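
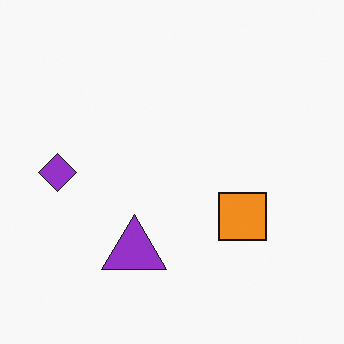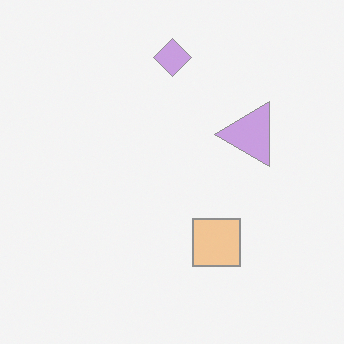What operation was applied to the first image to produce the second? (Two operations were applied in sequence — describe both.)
This is the original image washed out (contrast reduced), then transposed (reflected across the top-left ↔ bottom-right diagonal).

Tones are pushed toward mid-grey across the whole image — a global contrast change. Shapes have swapped their row and column positions — what was in the top-right is now in the bottom-left — a diagonal reflection.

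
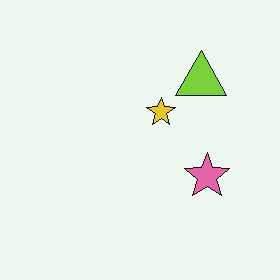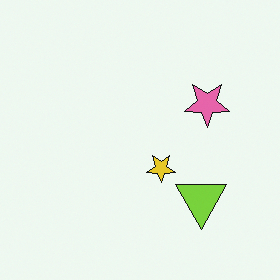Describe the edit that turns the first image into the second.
The second image is the first flipped vertically (top ↔ bottom).

The lime triangle is in the top-right of the first image and the bottom-right of the second — shapes on opposite sides of the horizontal midline have swapped in a mirror flip.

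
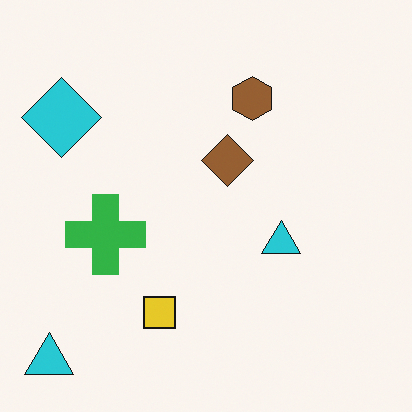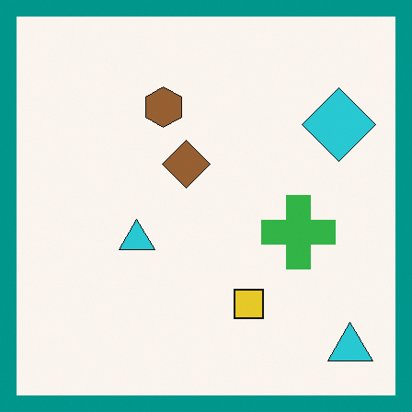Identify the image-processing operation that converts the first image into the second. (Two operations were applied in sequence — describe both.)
It was flipped horizontally (left ↔ right), then framed with a teal border.

The cyan diamond is in the top-left of the first image and the top-right of the second — shapes on opposite sides of the vertical midline have swapped in a mirror flip. A solid teal frame runs around the edge of the second image, with the content slightly shrunk inside it.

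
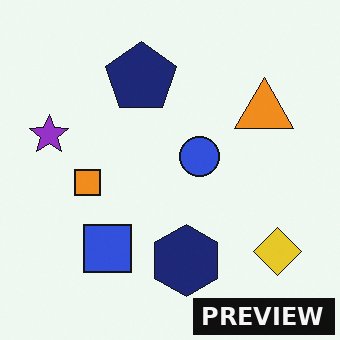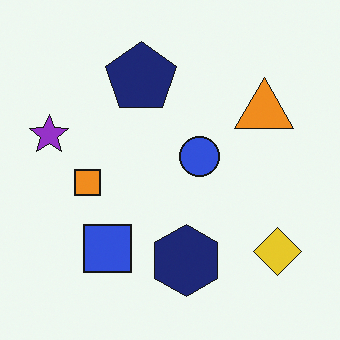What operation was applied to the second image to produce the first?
This is the original image watermarked with the text "PREVIEW" in the lower-right corner.

A dark label reading "PREVIEW" appears in the lower-right corner.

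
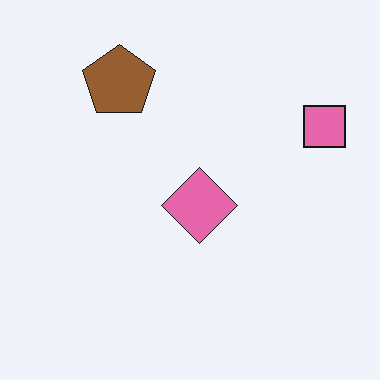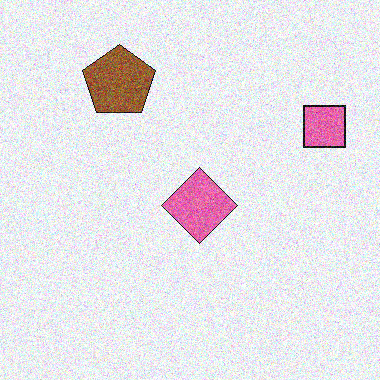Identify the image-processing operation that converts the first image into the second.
This is the original image degraded with moderate additive noise.

Random speckle covers the whole image, including the flat background.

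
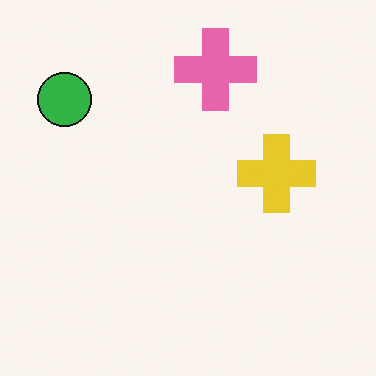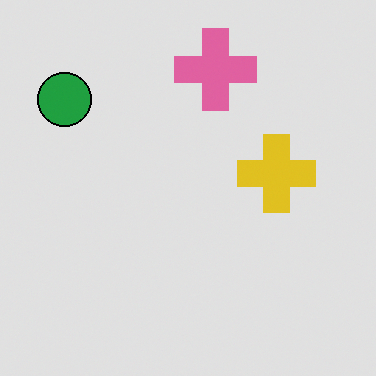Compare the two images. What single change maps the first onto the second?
The transformation is: moderately posterized.

Each flat color has snapped to a coarser quantized level — most visibly, the near-white background has dropped to a flat grey.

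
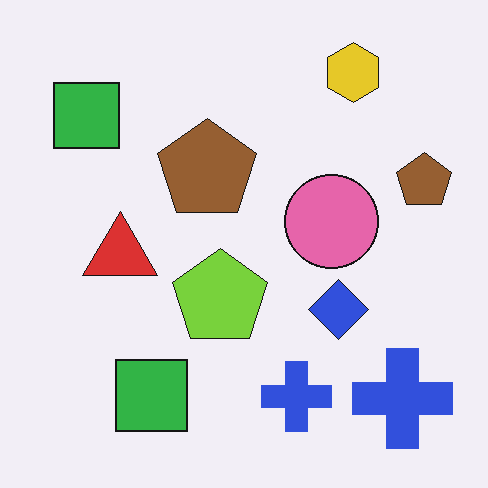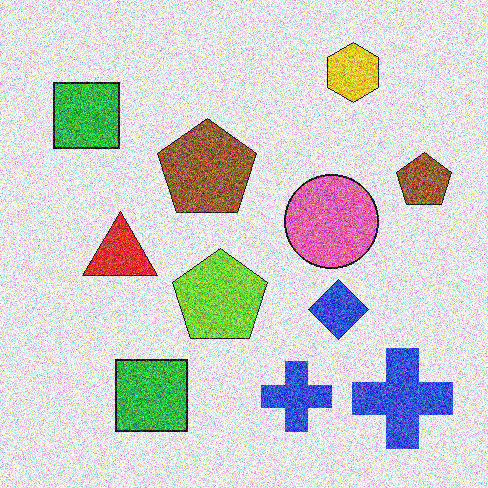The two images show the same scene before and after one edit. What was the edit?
This is the original image degraded with heavy additive noise.

Random speckle covers the whole image, including the flat background.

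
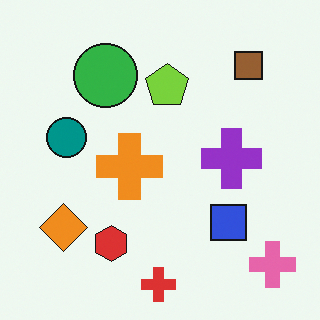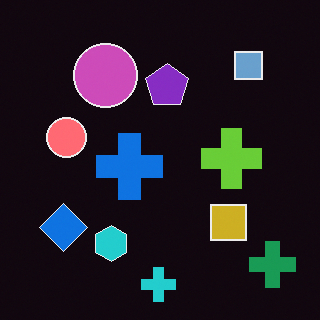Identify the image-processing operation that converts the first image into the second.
The image was color-inverted (negative).

The light background has become dark and every shape's color is its complement — a photographic negative.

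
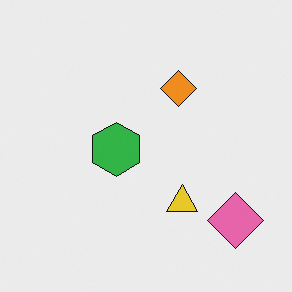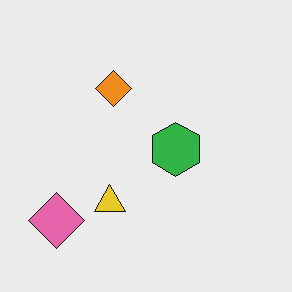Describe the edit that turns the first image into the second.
The image was flipped horizontally (left ↔ right).

The pink diamond is in the bottom-right of the first image and the bottom-left of the second — shapes on opposite sides of the vertical midline have swapped in a mirror flip.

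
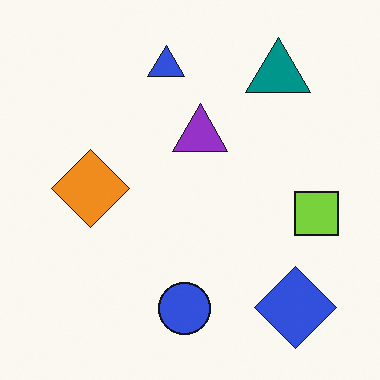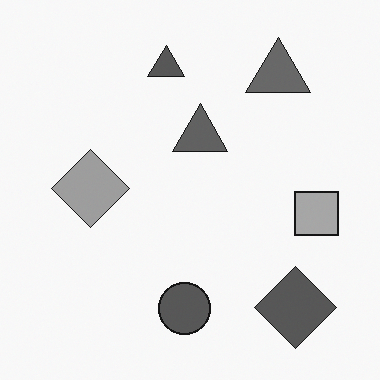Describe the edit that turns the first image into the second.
The image was converted to grayscale.

All color is removed — every shape is now a shade of grey.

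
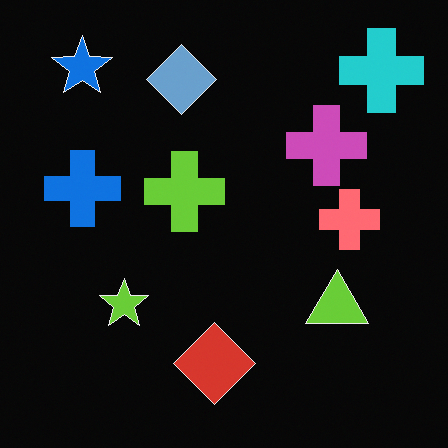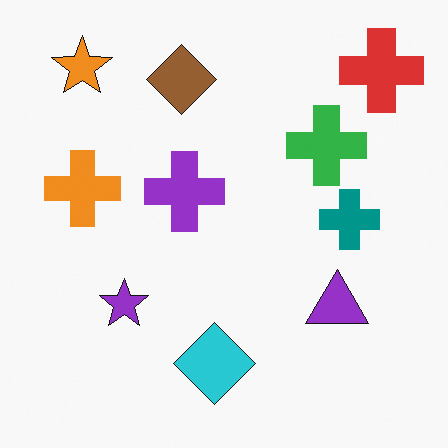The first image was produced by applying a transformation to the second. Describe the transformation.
It was color-inverted (negative).

The light background has become dark and every shape's color is its complement — a photographic negative.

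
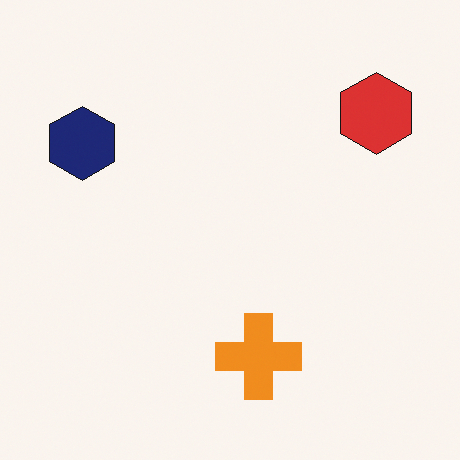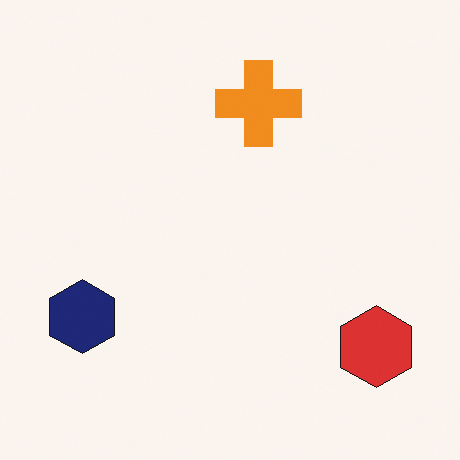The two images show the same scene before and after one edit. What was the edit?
The image was flipped vertically (top ↔ bottom).

The orange cross is in the bottom of the first image and the top of the second — shapes on opposite sides of the horizontal midline have swapped in a mirror flip.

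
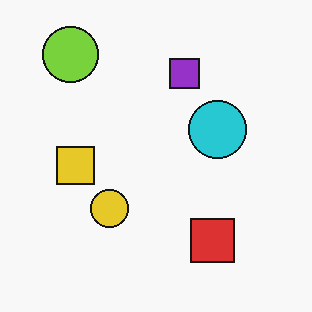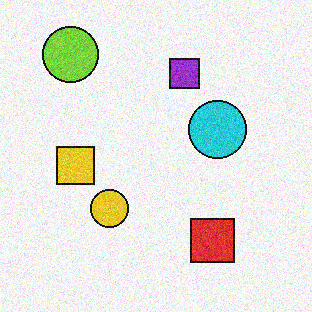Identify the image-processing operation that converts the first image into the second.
This is the original image degraded with moderate additive noise.

Random speckle covers the whole image, including the flat background.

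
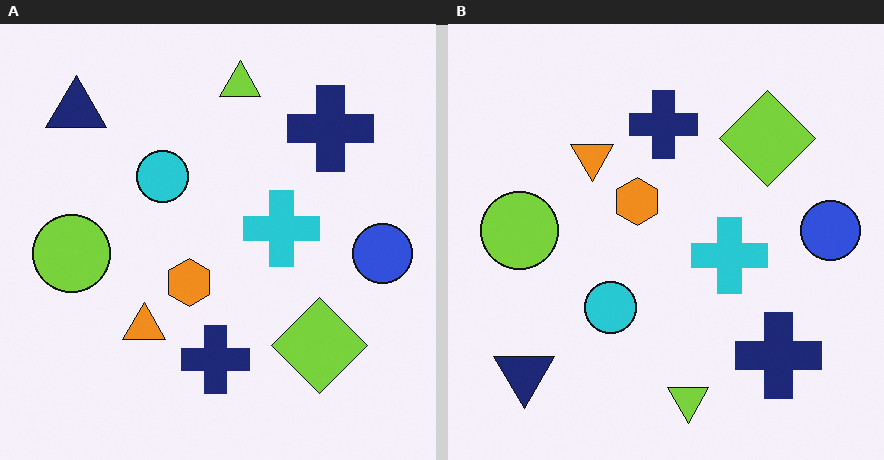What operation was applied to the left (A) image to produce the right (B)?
The right (B) image is the left (A) flipped vertically (top ↔ bottom).

The lime triangle is in the top of the left (A) image and the bottom of the right (B) — shapes on opposite sides of the horizontal midline have swapped in a mirror flip.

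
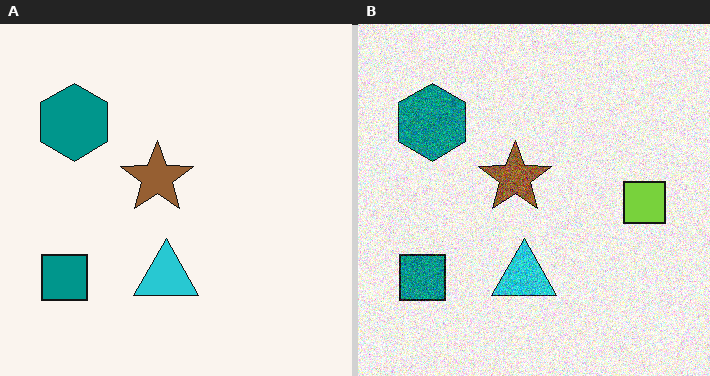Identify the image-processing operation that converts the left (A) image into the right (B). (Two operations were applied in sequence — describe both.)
Degraded with a thick layer of grain, then overlaid with an additional lime square.

Random speckle covers the whole image, including the flat background. A lime square appears in the right (B) image that is absent from the left (A).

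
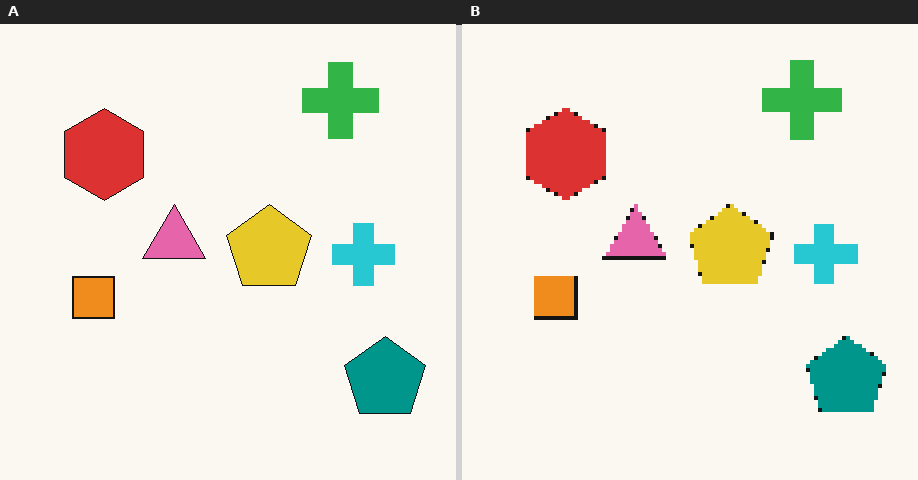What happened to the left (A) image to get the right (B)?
It was mildly pixelated.

Shapes are reduced to large square blocks; fine edges and outlines are lost — a downscale-then-upscale (mosaic) effect.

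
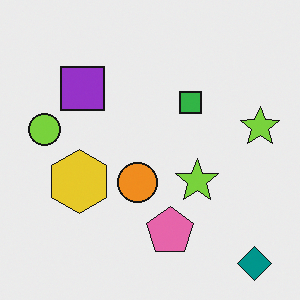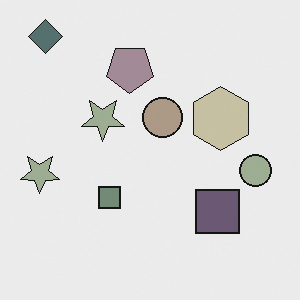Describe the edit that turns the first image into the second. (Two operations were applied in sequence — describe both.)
It was made much more muted (saturation change), then rotated 180°.

All colors are more muted and greyish — a global saturation change. The teal diamond sits in the bottom-right of the first image and the top-left of the second — consistent with a whole-image 180° rotation.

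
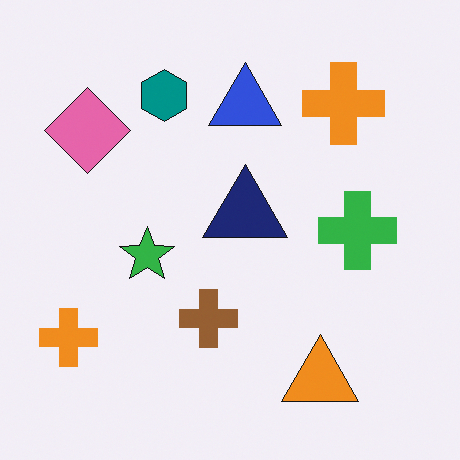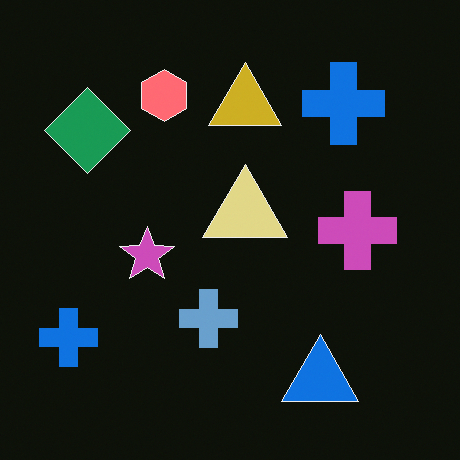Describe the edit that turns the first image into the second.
This is the original image color-inverted (negative).

The light background has become dark and every shape's color is its complement — a photographic negative.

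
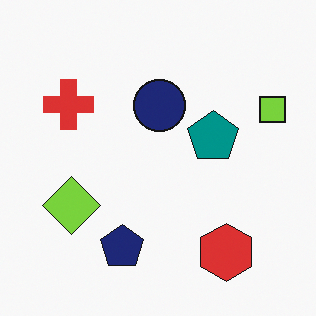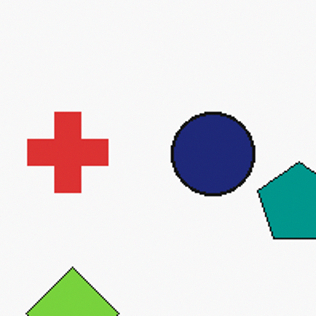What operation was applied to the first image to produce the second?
It was cropped slightly and scaled back up.

The visible shapes are larger and the field of view is narrower; shapes near the original edges may be partly or wholly outside the frame — a crop-and-rescale.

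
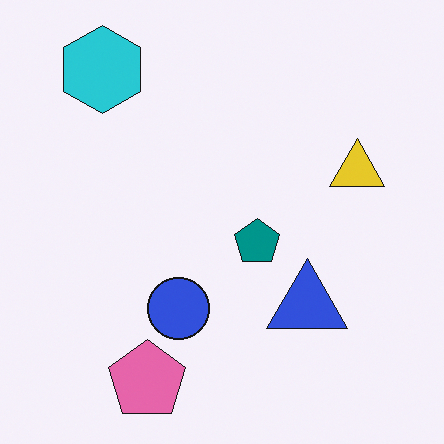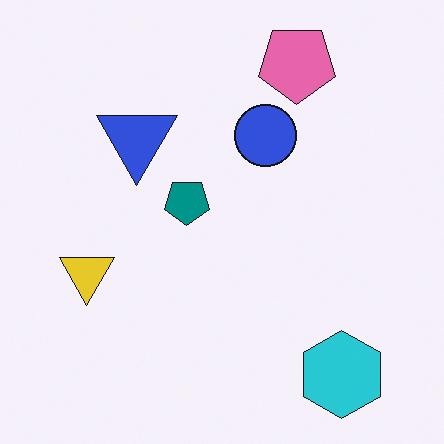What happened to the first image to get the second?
The transformation is: rotated 180°.

The cyan hexagon sits in the top-left of the first image and the bottom-right of the second — consistent with a whole-image 180° rotation.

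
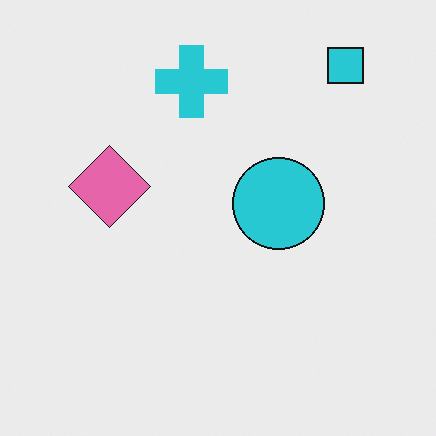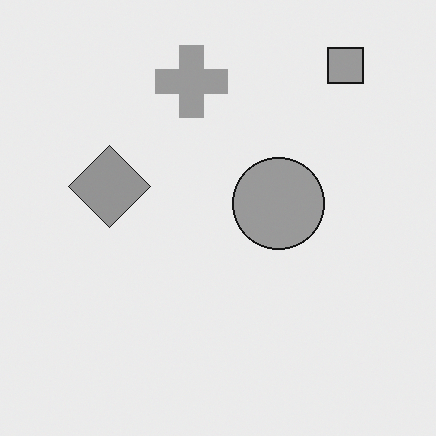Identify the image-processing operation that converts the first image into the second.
The image was converted to grayscale.

All color is removed — every shape is now a shade of grey.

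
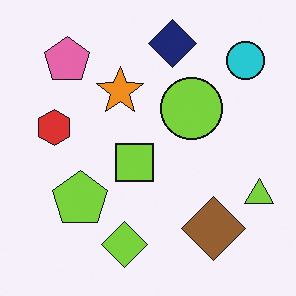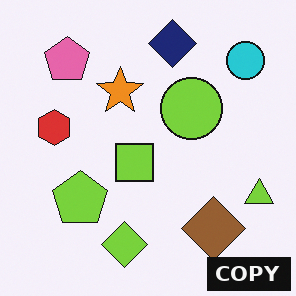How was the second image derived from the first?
The image was watermarked with the text "COPY" in the lower-right corner.

A dark label reading "COPY" appears in the lower-right corner.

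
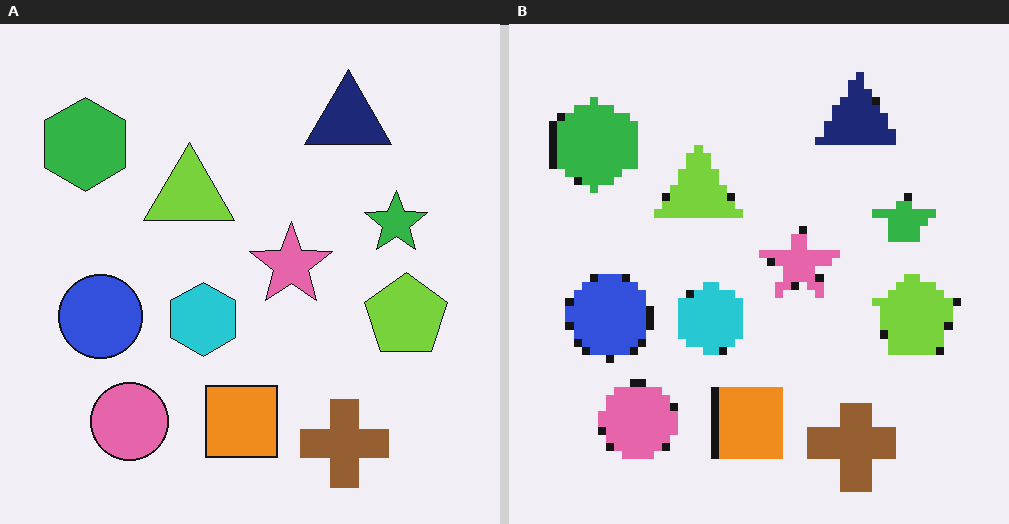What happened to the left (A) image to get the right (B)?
It was moderately pixelated.

Shapes are reduced to large square blocks; fine edges and outlines are lost — a downscale-then-upscale (mosaic) effect.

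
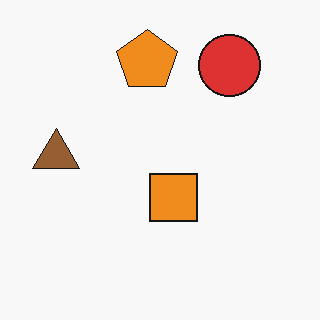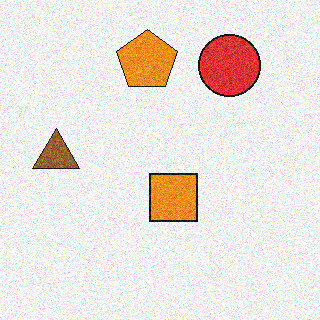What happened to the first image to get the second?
Degraded with moderate additive noise.

Random speckle covers the whole image, including the flat background.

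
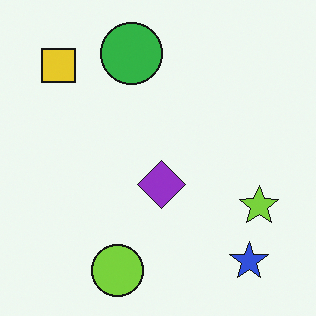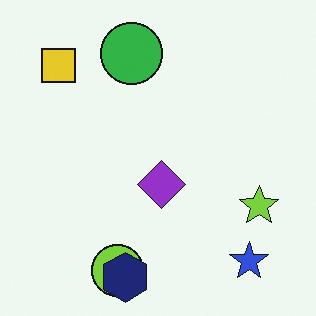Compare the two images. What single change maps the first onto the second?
The transformation is: overlaid with an additional navy hexagon.

A navy hexagon appears in the second image that is absent from the first.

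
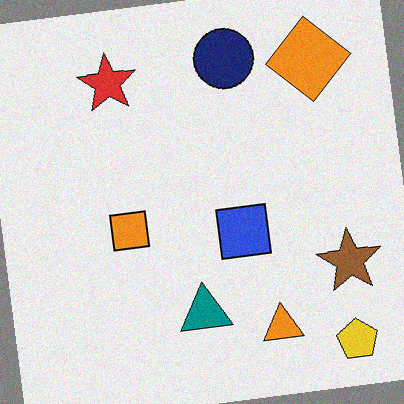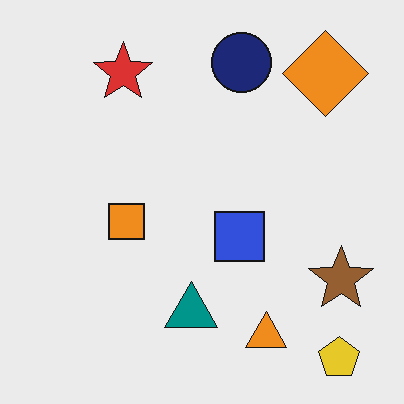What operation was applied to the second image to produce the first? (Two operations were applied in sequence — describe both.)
The image was rotated counter-clockwise by a slight angle, then degraded with subtle gaussian noise.

Every shape is tilted by the same angle and the image corners show triangular fill wedges — a whole-image rotation by a non-right angle. Random speckle covers the whole image, including the flat background.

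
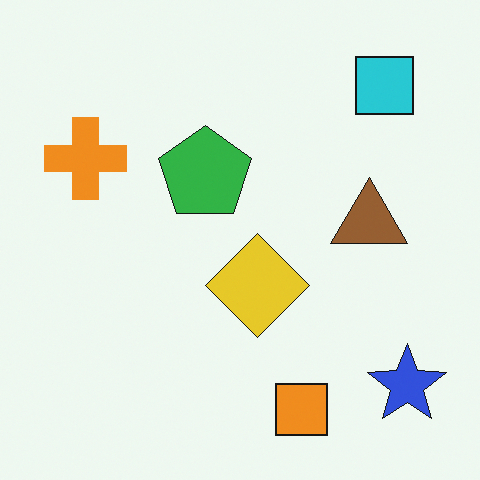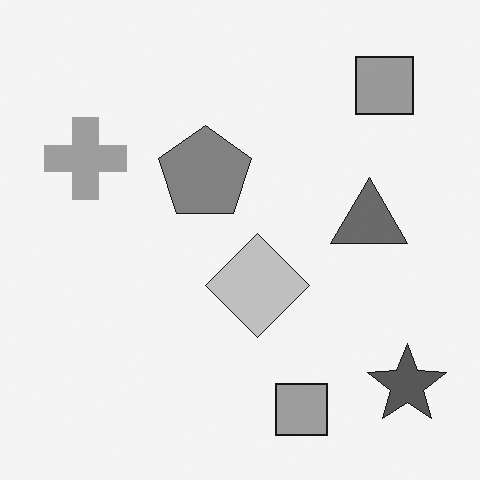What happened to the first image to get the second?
The second image is the first converted to grayscale.

All color is removed — every shape is now a shade of grey.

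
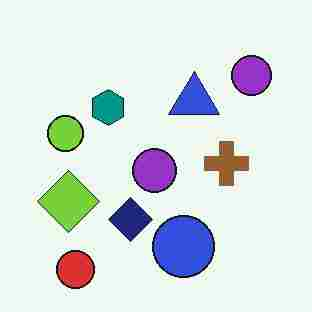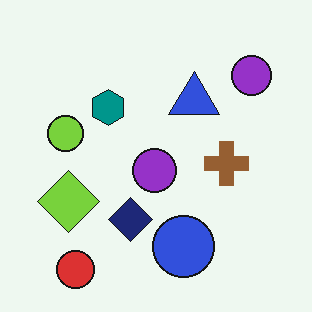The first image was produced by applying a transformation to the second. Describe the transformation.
This is the original image heavily JPEG-compressed with obvious blocking artifacts.

Blocky 8×8 compression artifacts appear around shape edges and the flat background shows ringing — characteristic JPEG degradation.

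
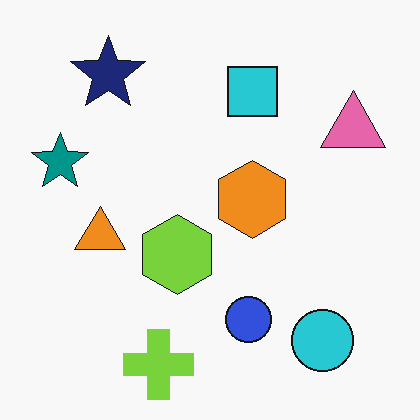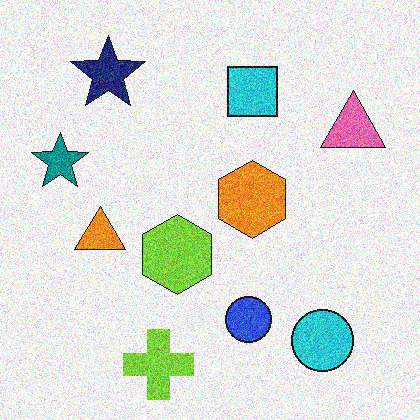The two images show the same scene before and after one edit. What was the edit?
Degraded with heavy additive noise.

Random speckle covers the whole image, including the flat background.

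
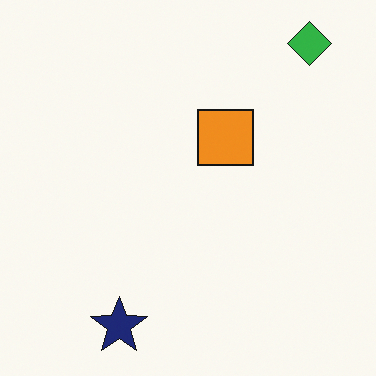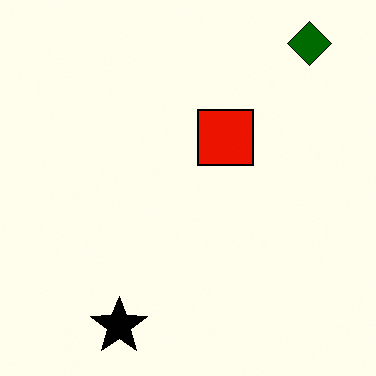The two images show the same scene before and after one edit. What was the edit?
It was given much higher contrast.

Tones are pushed away from mid-grey across the whole image — a global contrast change.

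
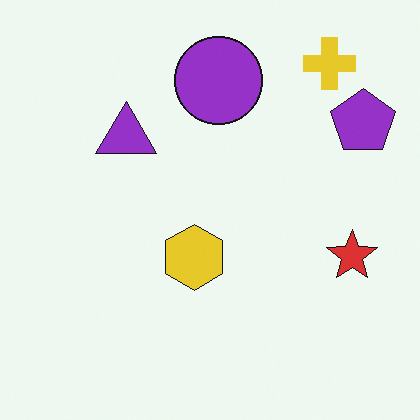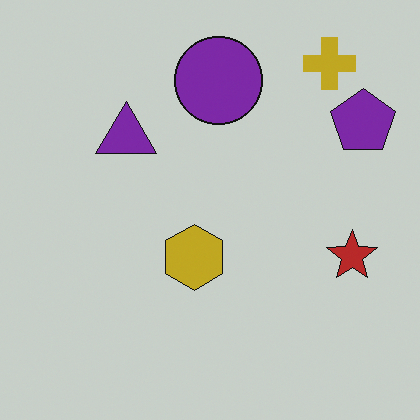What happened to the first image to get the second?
The transformation is: slightly darkened.

Every pixel — background and shapes alike — is uniformly darkened.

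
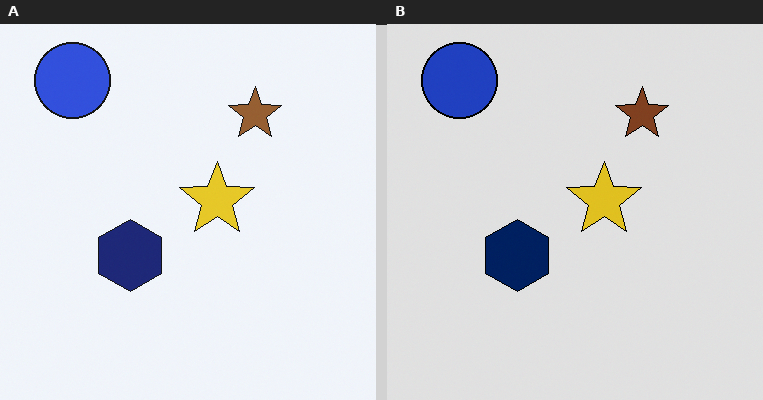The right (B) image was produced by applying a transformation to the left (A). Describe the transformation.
The right (B) image is the left (A) posterized to a reduced palette.

Each flat color has snapped to a coarser quantized level — most visibly, the near-white background has dropped to a flat grey.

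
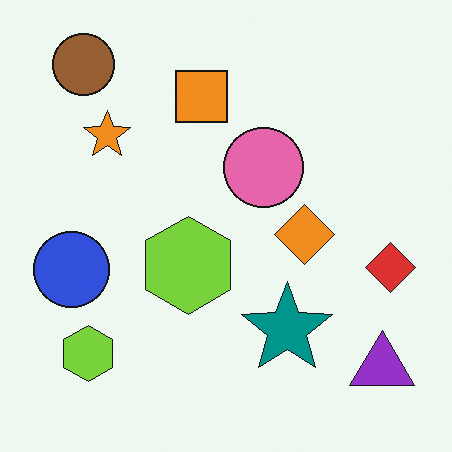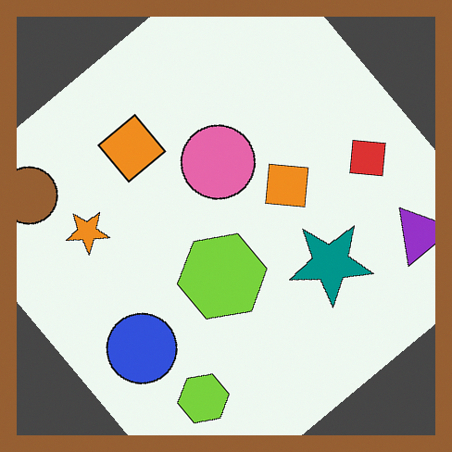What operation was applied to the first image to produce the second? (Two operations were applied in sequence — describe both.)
Rotated counter-clockwise by a large amount — several tens of degrees, then framed with a brown border.

Every shape is tilted by the same angle and the image corners show triangular fill wedges — a whole-image rotation by a non-right angle. A solid brown frame runs around the edge of the second image, with the content slightly shrunk inside it.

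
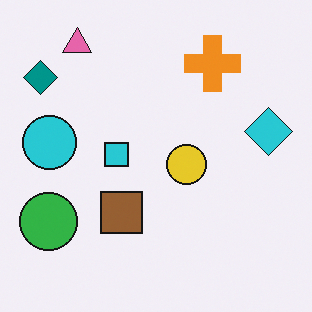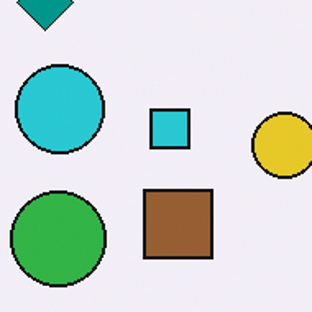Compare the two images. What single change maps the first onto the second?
Cropped tightly and scaled back up.

The visible shapes are larger and the field of view is narrower; shapes near the original edges may be partly or wholly outside the frame — a crop-and-rescale.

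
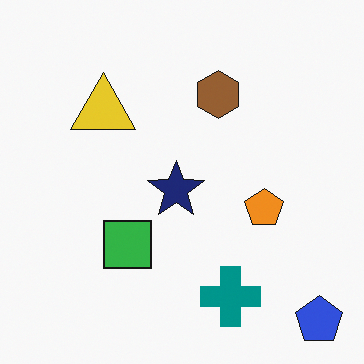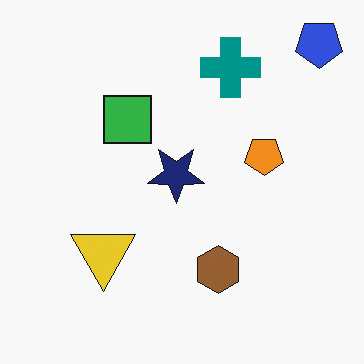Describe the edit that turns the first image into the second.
The second image is the first flipped vertically (top ↔ bottom).

The blue pentagon is in the bottom-right of the first image and the top-right of the second — shapes on opposite sides of the horizontal midline have swapped in a mirror flip.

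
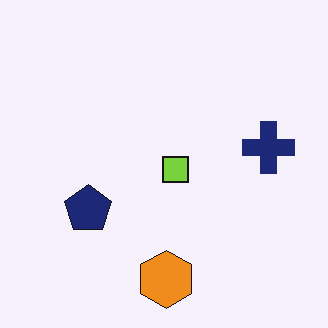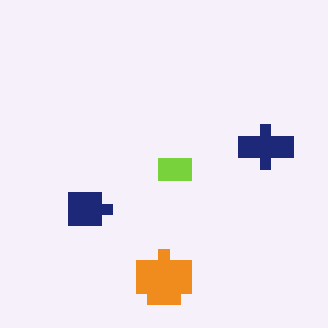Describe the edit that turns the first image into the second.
This is the original image coarsely pixelated.

Shapes are reduced to large square blocks; fine edges and outlines are lost — a downscale-then-upscale (mosaic) effect.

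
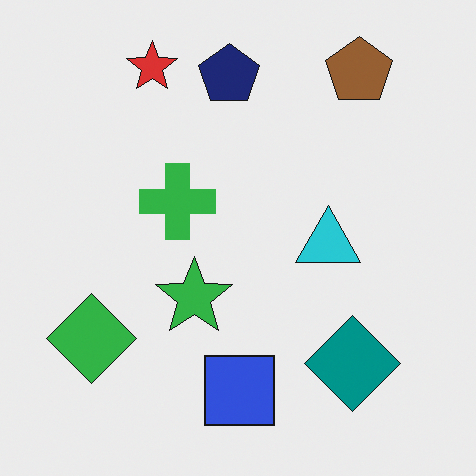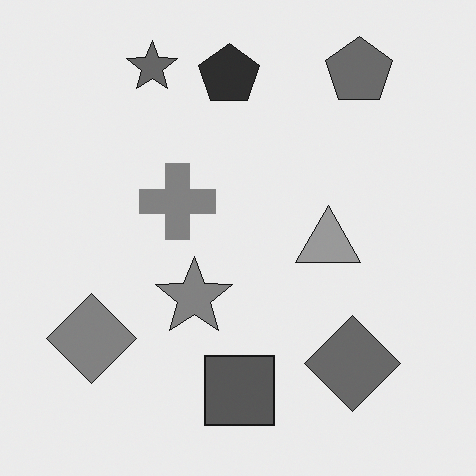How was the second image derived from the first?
The transformation is: converted to grayscale.

All color is removed — every shape is now a shade of grey.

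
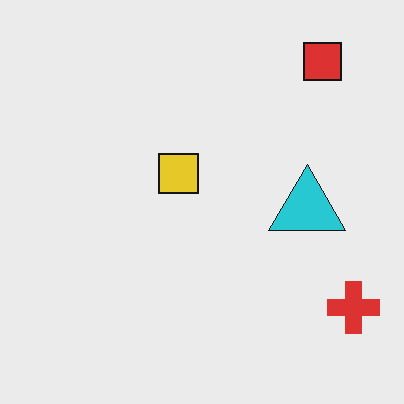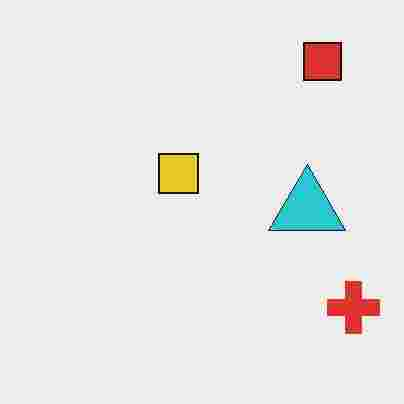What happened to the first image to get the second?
The transformation is: heavily JPEG-compressed with obvious blocking artifacts.

Blocky 8×8 compression artifacts appear around shape edges and the flat background shows ringing — characteristic JPEG degradation.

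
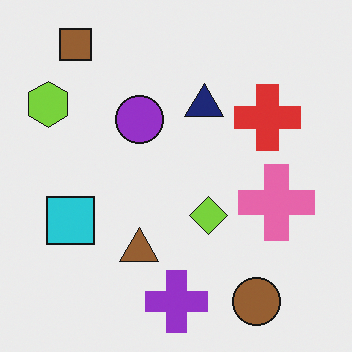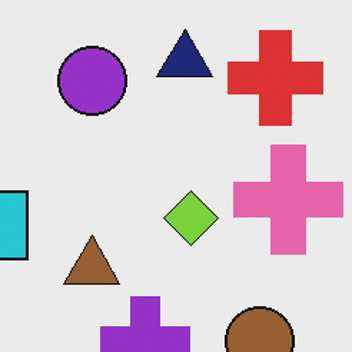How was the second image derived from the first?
The transformation is: cropped slightly and scaled back up.

The visible shapes are larger and the field of view is narrower; shapes near the original edges may be partly or wholly outside the frame — a crop-and-rescale.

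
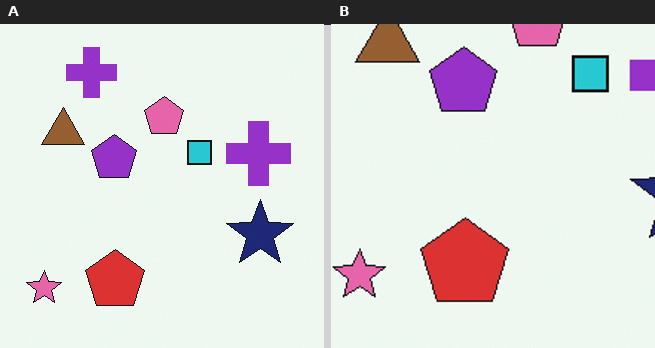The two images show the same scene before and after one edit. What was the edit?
The transformation is: cropped slightly and scaled back up.

The visible shapes are larger and the field of view is narrower; shapes near the original edges may be partly or wholly outside the frame — a crop-and-rescale.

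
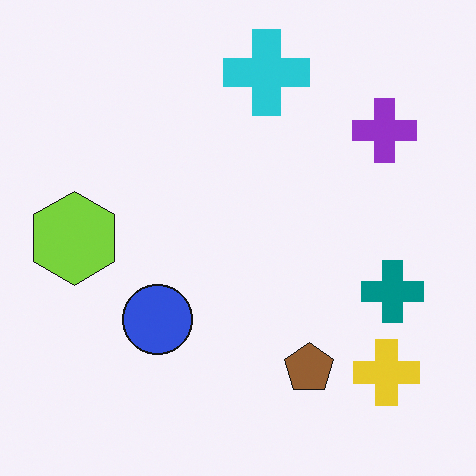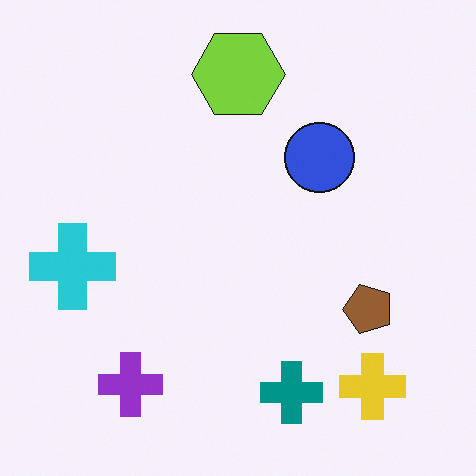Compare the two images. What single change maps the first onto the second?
The transformation is: transposed (reflected across the top-left ↔ bottom-right diagonal).

Shapes have swapped their row and column positions — what was in the top-right is now in the bottom-left — a diagonal reflection.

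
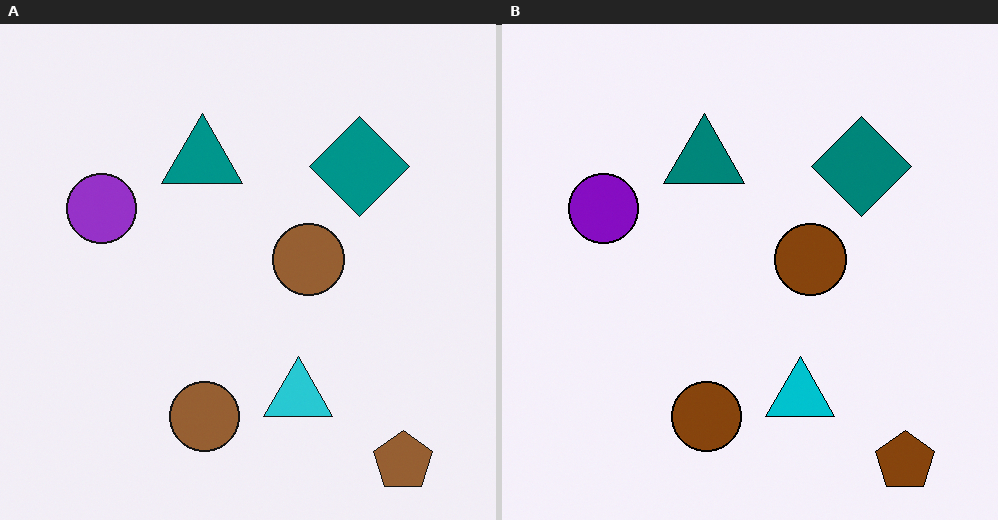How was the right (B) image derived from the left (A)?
The image was given slightly increased contrast.

Tones are pushed away from mid-grey across the whole image — a global contrast change.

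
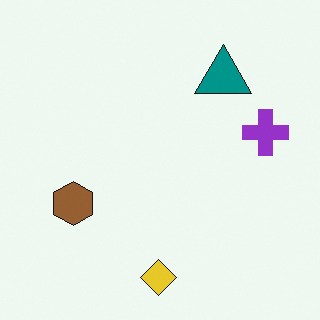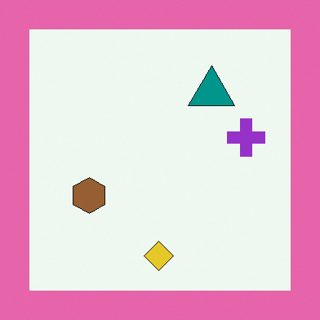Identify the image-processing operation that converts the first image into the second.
The transformation is: framed with a pink border.

A solid pink frame runs around the edge of the second image, with the content slightly shrunk inside it.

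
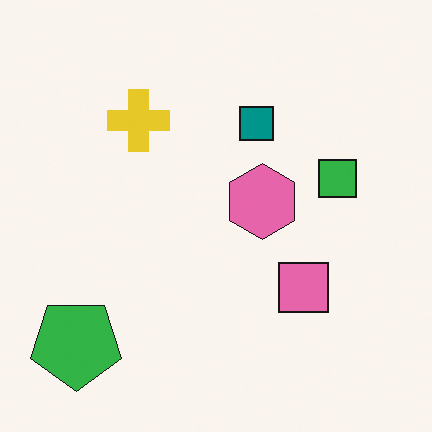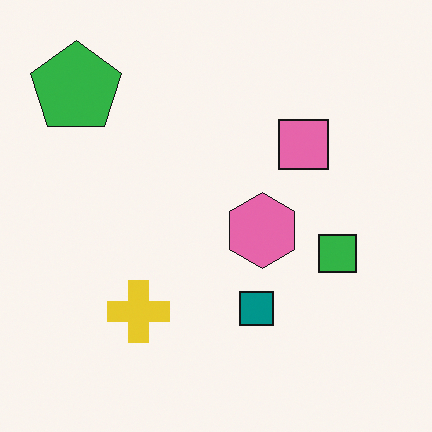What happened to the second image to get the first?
The image was flipped vertically (top ↔ bottom).

The green pentagon is in the top-left of the second image and the bottom-left of the first — shapes on opposite sides of the horizontal midline have swapped in a mirror flip.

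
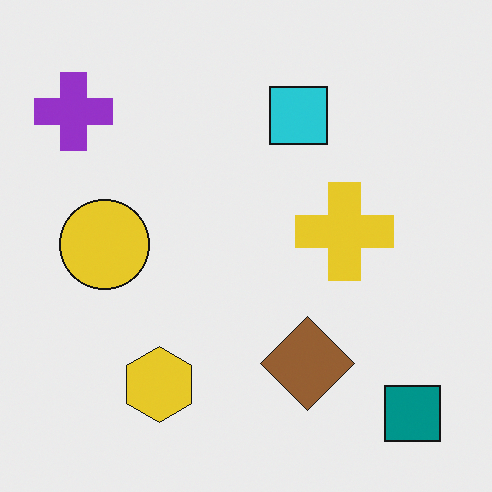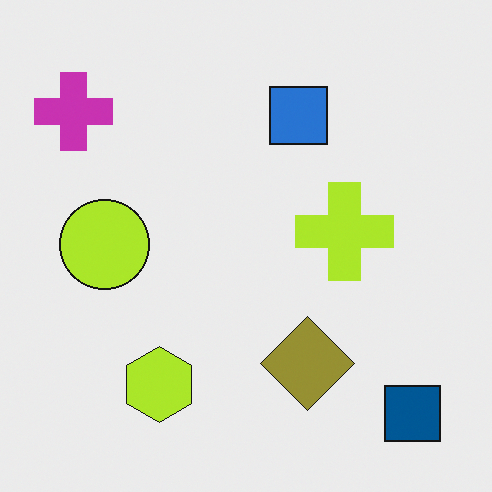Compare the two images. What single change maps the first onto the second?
This is the original image hue-shifted slightly.

Every shape's color has rotated by the same amount around the hue wheel — a uniform hue shift.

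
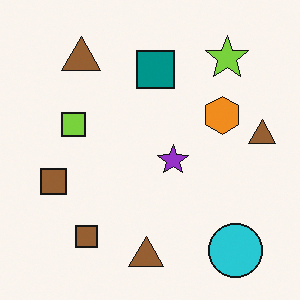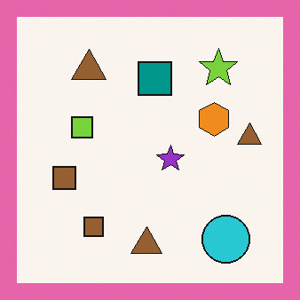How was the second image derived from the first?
Framed with a pink border.

A solid pink frame runs around the edge of the second image, with the content slightly shrunk inside it.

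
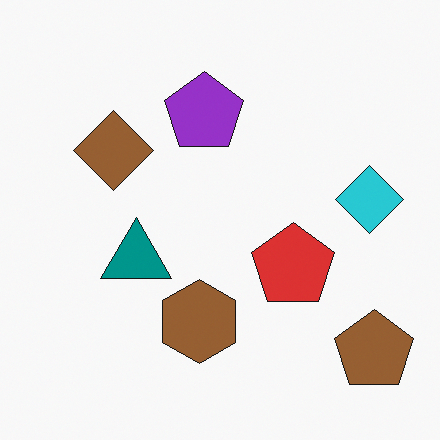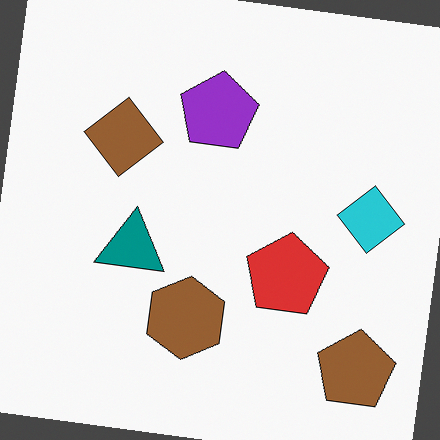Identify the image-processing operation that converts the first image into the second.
The image was rotated clockwise by a slight angle.

Every shape is tilted by the same angle and the image corners show triangular fill wedges — a whole-image rotation by a non-right angle.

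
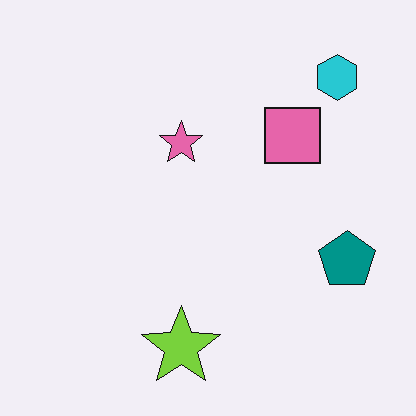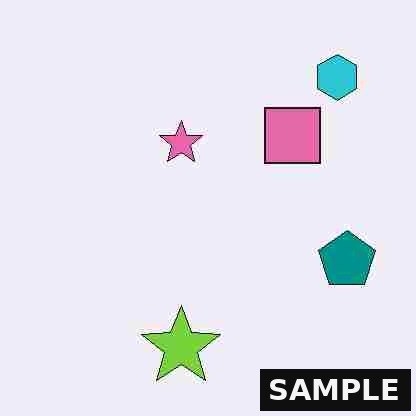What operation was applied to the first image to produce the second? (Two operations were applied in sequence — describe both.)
The second image is the first degraded with heavy JPEG compression, then watermarked with the text "SAMPLE" in the lower-right corner.

Blocky 8×8 compression artifacts appear around shape edges and the flat background shows ringing — characteristic JPEG degradation. A dark label reading "SAMPLE" appears in the lower-right corner.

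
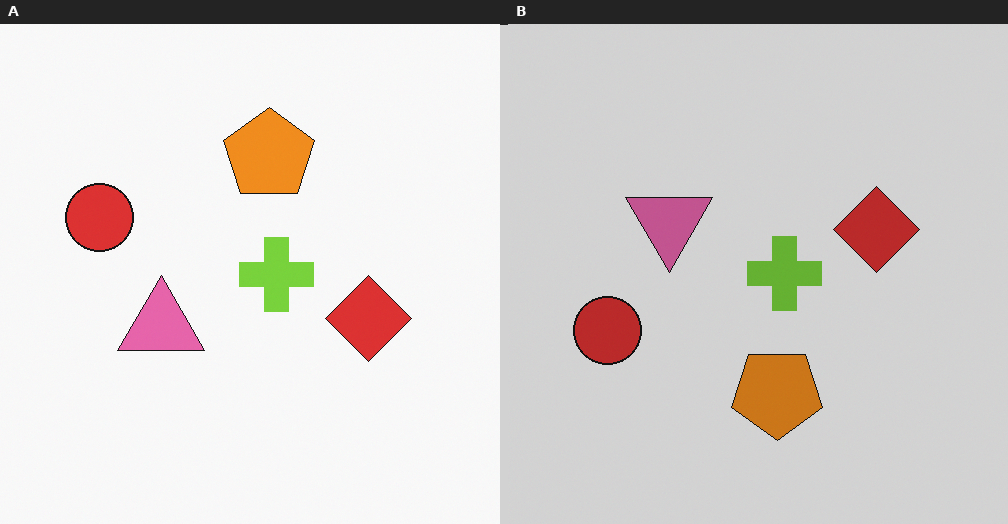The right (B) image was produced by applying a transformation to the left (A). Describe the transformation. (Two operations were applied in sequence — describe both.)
It was flipped vertically (top ↔ bottom), then darkened a little.

The orange pentagon is in the top of the left (A) image and the bottom of the right (B) — shapes on opposite sides of the horizontal midline have swapped in a mirror flip. Every pixel — background and shapes alike — is uniformly darkened.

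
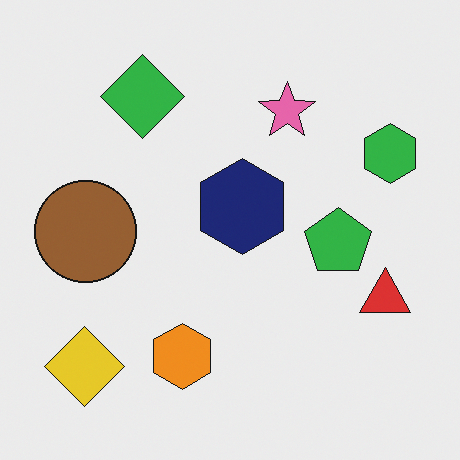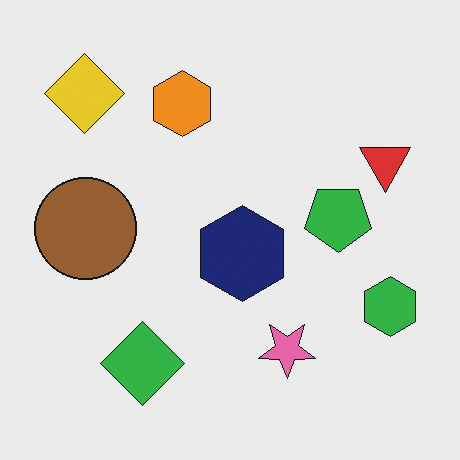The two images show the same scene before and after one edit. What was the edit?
Flipped vertically (top ↔ bottom).

The yellow diamond is in the bottom-left of the first image and the top-left of the second — shapes on opposite sides of the horizontal midline have swapped in a mirror flip.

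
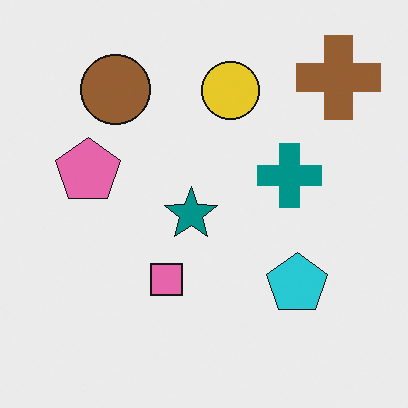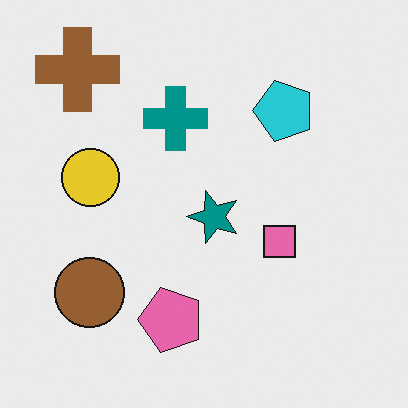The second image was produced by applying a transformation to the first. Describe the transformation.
This is the original image rotated 90° counter-clockwise.

The brown cross sits in the top-right of the first image and the top-left of the second — consistent with a whole-image 90° counter-clockwise rotation.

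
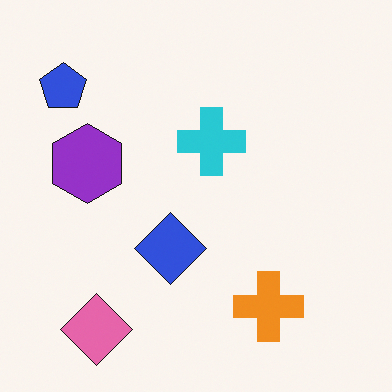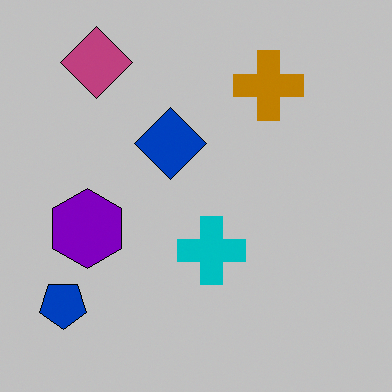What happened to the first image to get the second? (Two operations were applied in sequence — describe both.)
Heavily posterized to just a handful of flat colors, then flipped vertically (top ↔ bottom).

Each flat color has snapped to a coarser quantized level — most visibly, the near-white background has dropped to a flat grey. The pink diamond is in the bottom-left of the first image and the top-left of the second — shapes on opposite sides of the horizontal midline have swapped in a mirror flip.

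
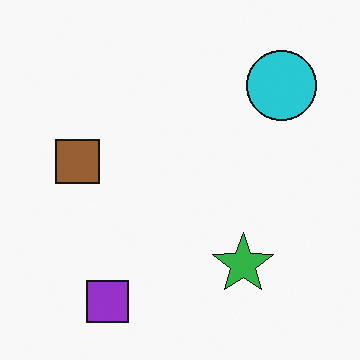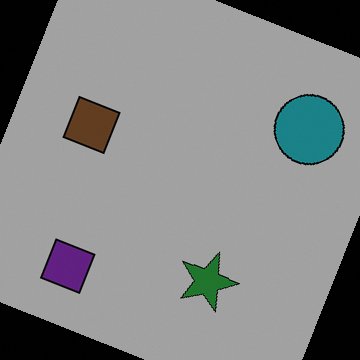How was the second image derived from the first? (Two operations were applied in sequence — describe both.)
The second image is the first rotated clockwise by a moderate amount, then darkened a lot.

Every shape is tilted by the same angle and the image corners show triangular fill wedges — a whole-image rotation by a non-right angle. Every pixel — background and shapes alike — is uniformly darkened.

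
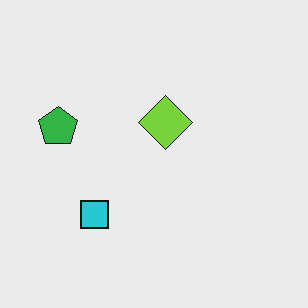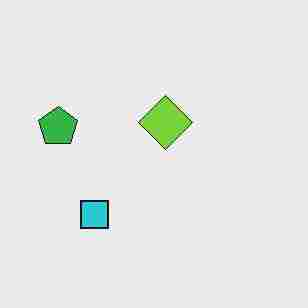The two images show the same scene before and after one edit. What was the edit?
Heavily JPEG-compressed with obvious blocking artifacts.

Blocky 8×8 compression artifacts appear around shape edges and the flat background shows ringing — characteristic JPEG degradation.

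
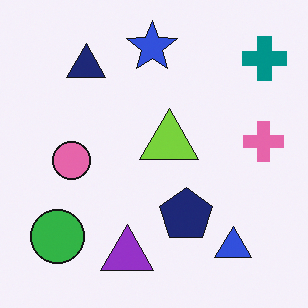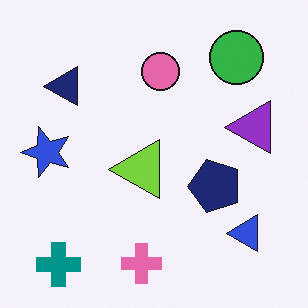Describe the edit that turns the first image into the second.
This is the original image transposed (reflected across the top-left ↔ bottom-right diagonal).

Shapes have swapped their row and column positions — what was in the top-right is now in the bottom-left — a diagonal reflection.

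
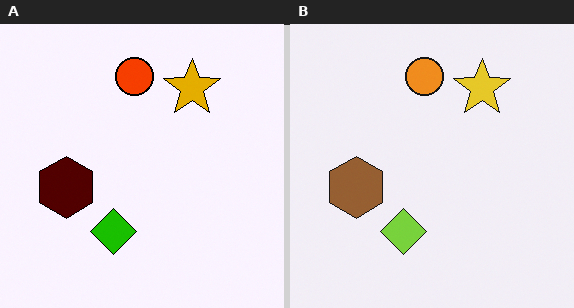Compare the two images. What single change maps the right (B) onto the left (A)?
This is the original image given much higher contrast.

Tones are pushed away from mid-grey across the whole image — a global contrast change.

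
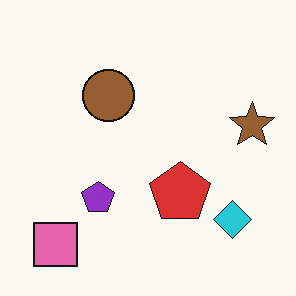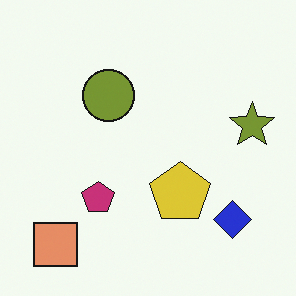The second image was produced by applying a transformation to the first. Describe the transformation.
The transformation is: hue-shifted slightly.

Every shape's color has rotated by the same amount around the hue wheel — a uniform hue shift.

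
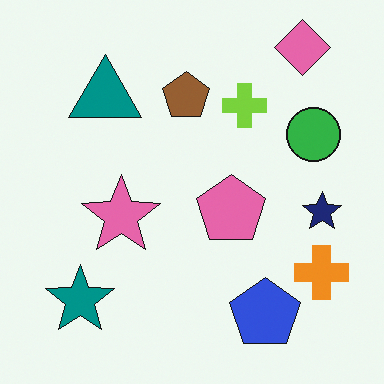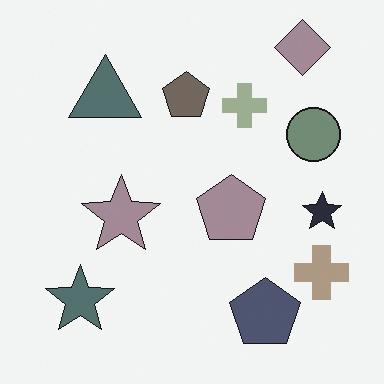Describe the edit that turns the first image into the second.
The image was heavily desaturated.

All colors are more muted and greyish — a global saturation change.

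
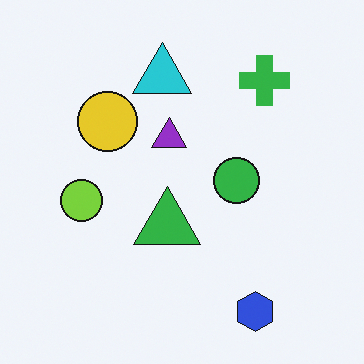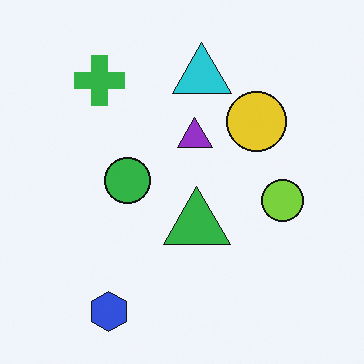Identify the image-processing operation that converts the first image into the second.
Flipped horizontally (left ↔ right).

The lime circle is in the left of the first image and the right of the second — shapes on opposite sides of the vertical midline have swapped in a mirror flip.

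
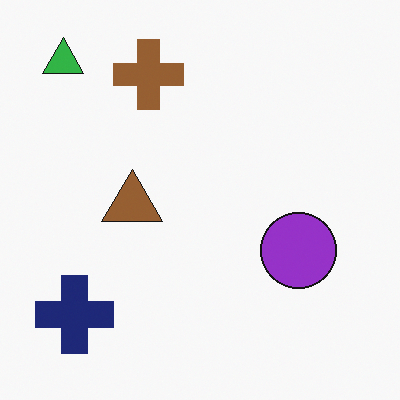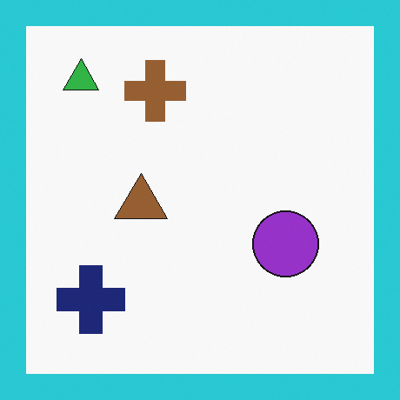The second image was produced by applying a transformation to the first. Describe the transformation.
The image was framed with a cyan border.

A solid cyan frame runs around the edge of the second image, with the content slightly shrunk inside it.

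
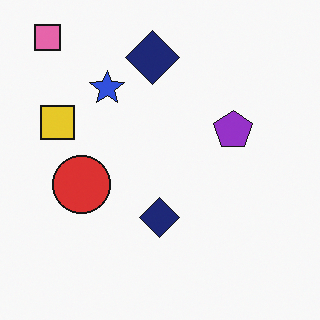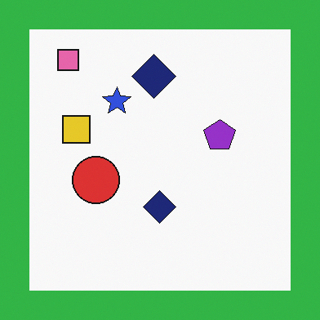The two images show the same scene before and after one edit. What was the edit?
It was framed with a green border.

A solid green frame runs around the edge of the second image, with the content slightly shrunk inside it.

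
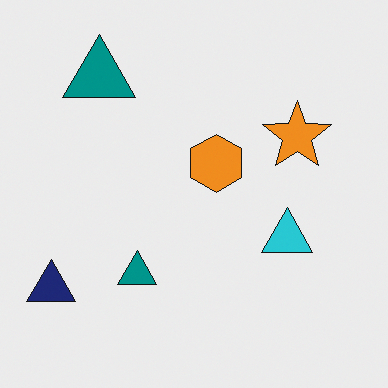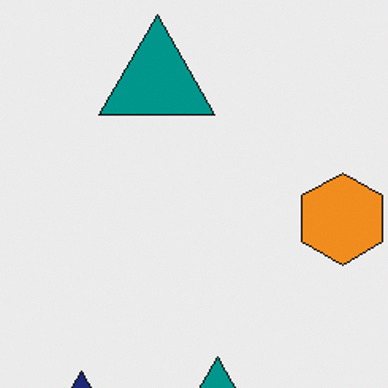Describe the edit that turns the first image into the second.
The transformation is: cropped slightly and scaled back up.

The visible shapes are larger and the field of view is narrower; shapes near the original edges may be partly or wholly outside the frame — a crop-and-rescale.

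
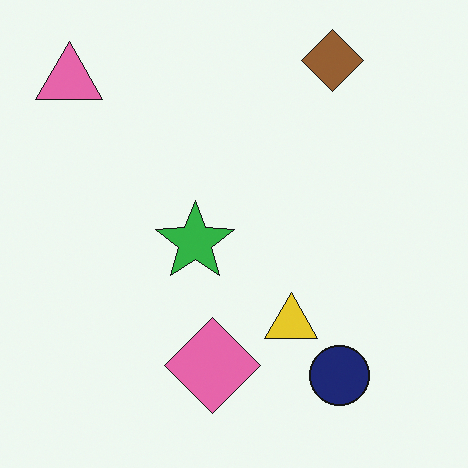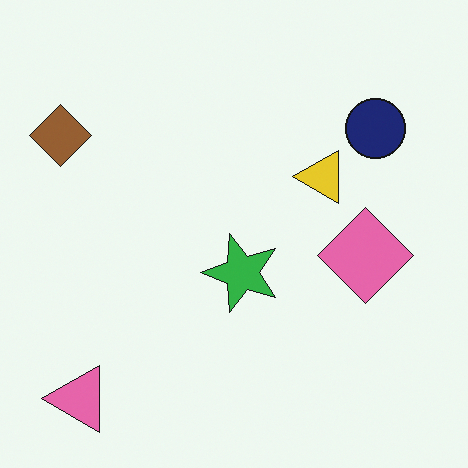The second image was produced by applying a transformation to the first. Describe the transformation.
The second image is the first rotated 90° counter-clockwise.

The pink triangle sits in the top-left of the first image and the bottom-left of the second — consistent with a whole-image 90° counter-clockwise rotation.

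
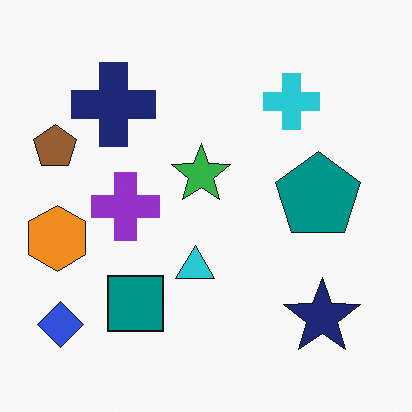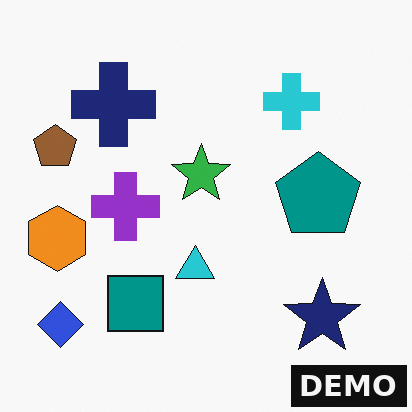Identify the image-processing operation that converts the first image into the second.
The second image is the first watermarked with the text "DEMO" in the lower-right corner.

A dark label reading "DEMO" appears in the lower-right corner.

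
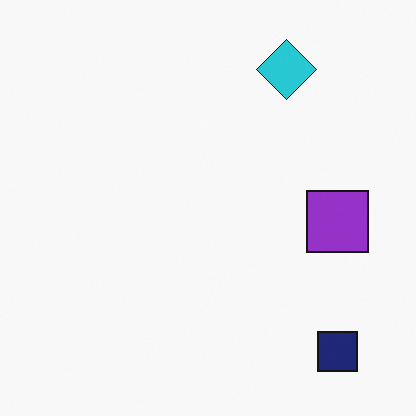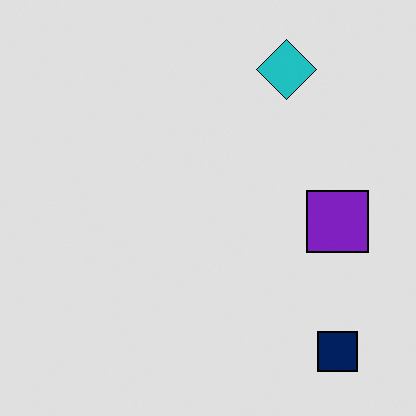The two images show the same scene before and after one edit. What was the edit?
The transformation is: posterized to a reduced palette.

Each flat color has snapped to a coarser quantized level — most visibly, the near-white background has dropped to a flat grey.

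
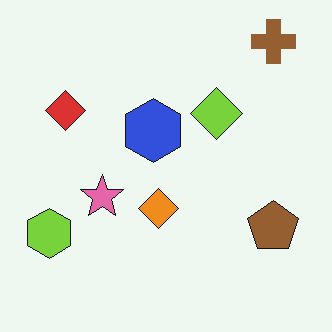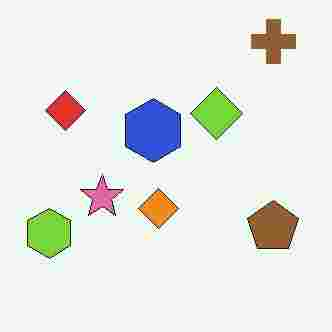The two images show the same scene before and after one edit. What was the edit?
The second image is the first degraded with heavy JPEG compression.

Blocky 8×8 compression artifacts appear around shape edges and the flat background shows ringing — characteristic JPEG degradation.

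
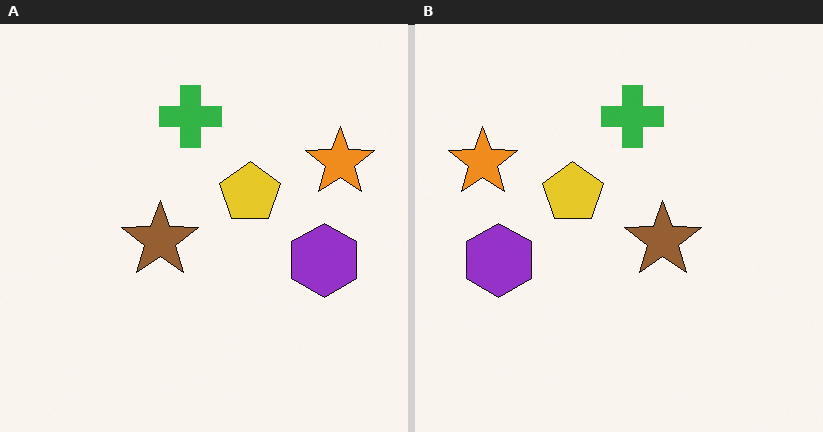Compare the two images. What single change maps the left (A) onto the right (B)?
The transformation is: flipped horizontally (left ↔ right).

The orange star is in the right of the left (A) image and the left of the right (B) — shapes on opposite sides of the vertical midline have swapped in a mirror flip.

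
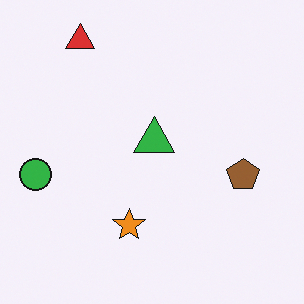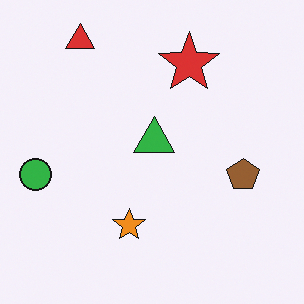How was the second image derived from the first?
The transformation is: overlaid with an additional red star.

A red star appears in the second image that is absent from the first.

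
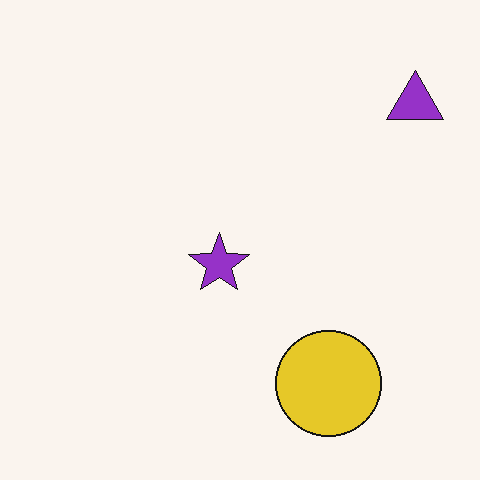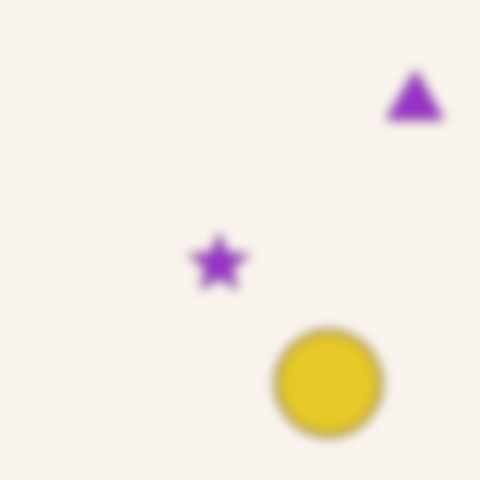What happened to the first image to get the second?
Heavily blurred.

Shape edges and outlines are uniformly softened across the whole image.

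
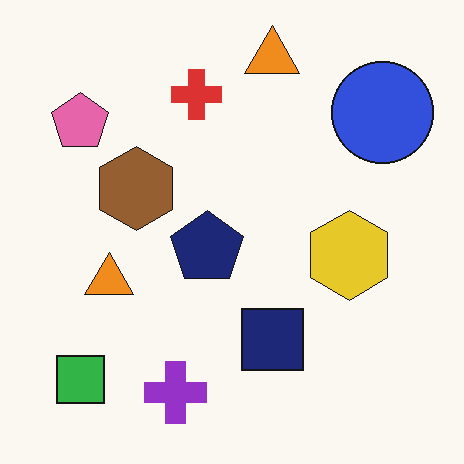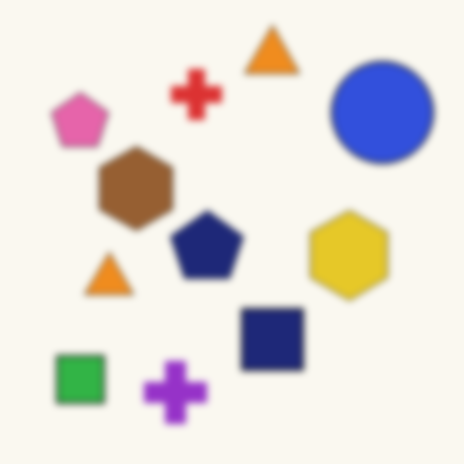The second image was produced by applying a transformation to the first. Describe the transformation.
This is the original image moderately blurred.

Shape edges and outlines are uniformly softened across the whole image.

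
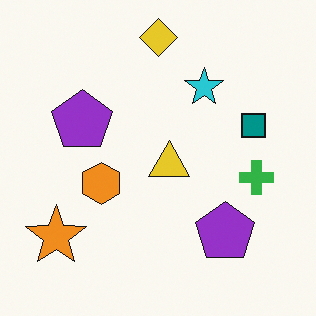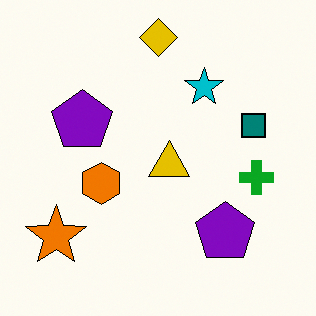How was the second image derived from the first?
Given slightly increased contrast.

Tones are pushed away from mid-grey across the whole image — a global contrast change.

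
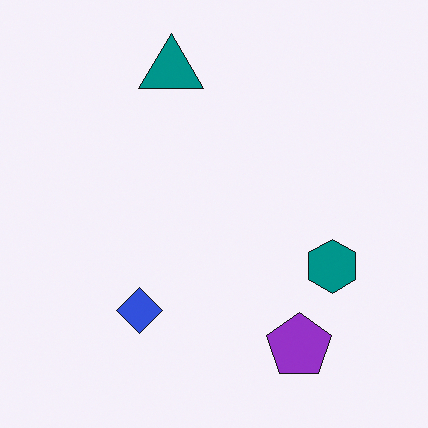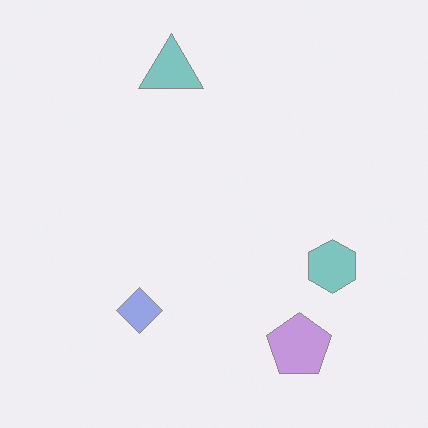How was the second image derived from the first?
This is the original image given much lower contrast.

Tones are pushed toward mid-grey across the whole image — a global contrast change.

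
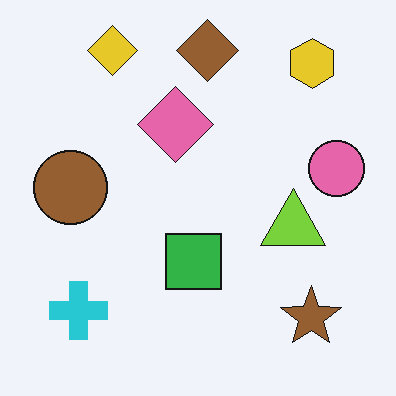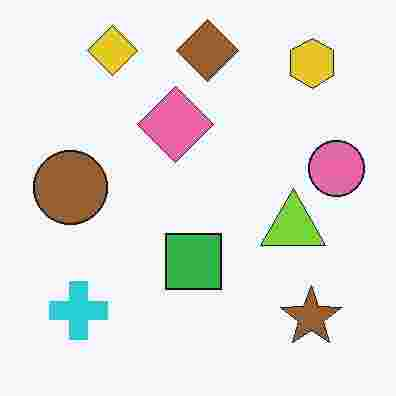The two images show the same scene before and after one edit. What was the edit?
Degraded with heavy JPEG compression.

Blocky 8×8 compression artifacts appear around shape edges and the flat background shows ringing — characteristic JPEG degradation.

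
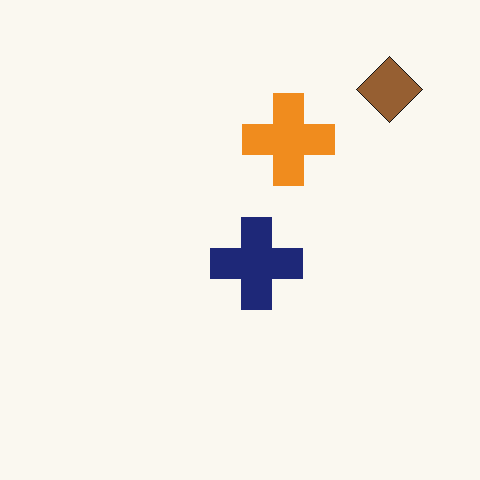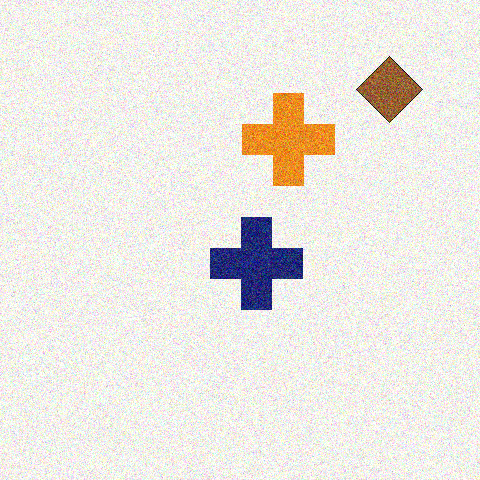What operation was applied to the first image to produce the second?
This is the original image degraded with moderate additive noise.

Random speckle covers the whole image, including the flat background.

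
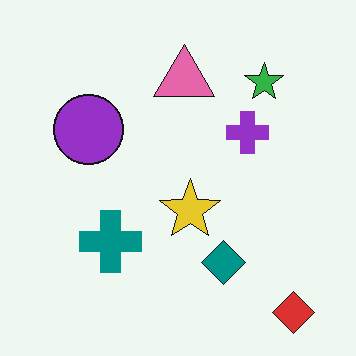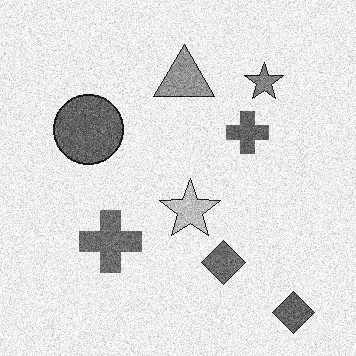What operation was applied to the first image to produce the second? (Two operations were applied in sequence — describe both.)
The image was degraded with strong gaussian noise, then converted to grayscale.

Random speckle covers the whole image, including the flat background. All color is removed — every shape is now a shade of grey.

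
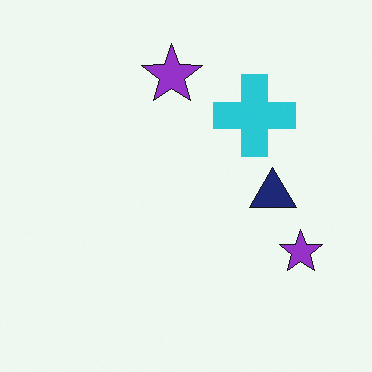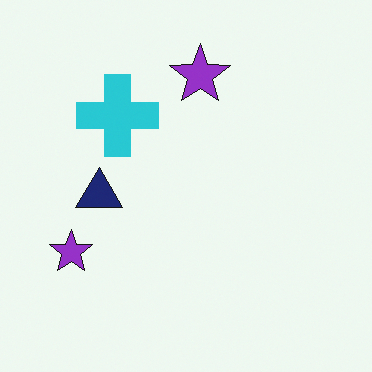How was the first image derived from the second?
The first image is the second flipped horizontally (left ↔ right).

The navy triangle is in the left of the second image and the right of the first — shapes on opposite sides of the vertical midline have swapped in a mirror flip.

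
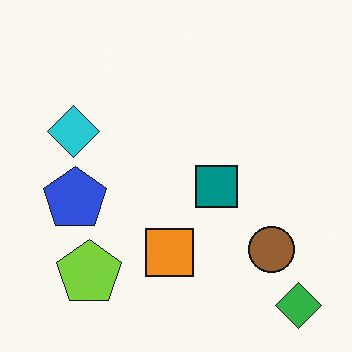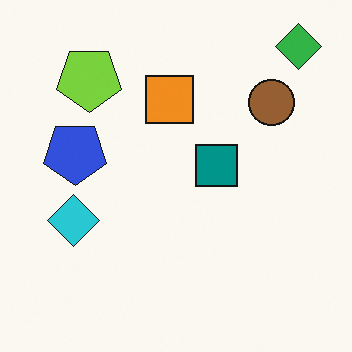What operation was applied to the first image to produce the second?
It was flipped vertically (top ↔ bottom).

The green diamond is in the bottom-right of the first image and the top-right of the second — shapes on opposite sides of the horizontal midline have swapped in a mirror flip.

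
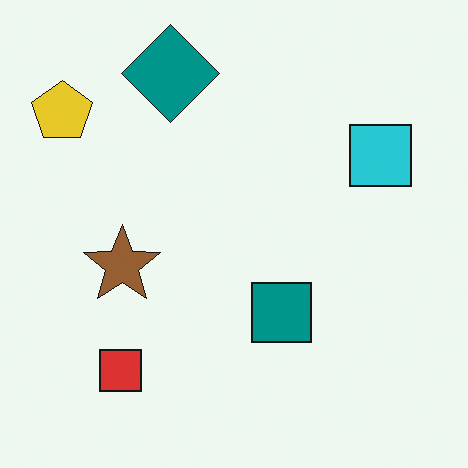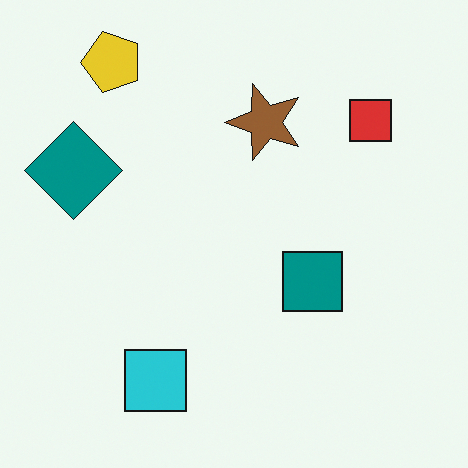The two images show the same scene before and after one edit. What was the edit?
Transposed (reflected across the top-left ↔ bottom-right diagonal).

Shapes have swapped their row and column positions — what was in the top-right is now in the bottom-left — a diagonal reflection.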